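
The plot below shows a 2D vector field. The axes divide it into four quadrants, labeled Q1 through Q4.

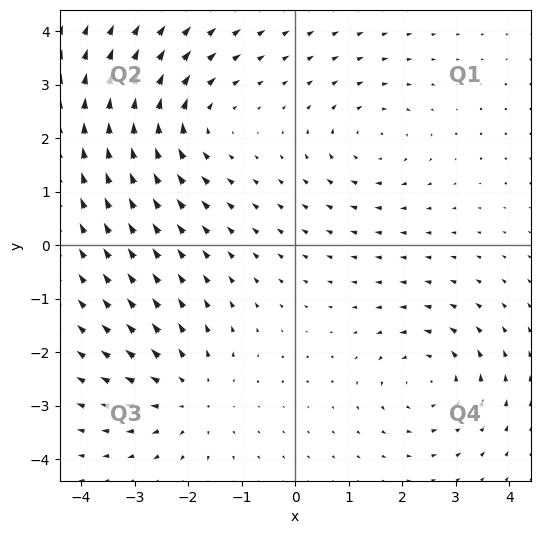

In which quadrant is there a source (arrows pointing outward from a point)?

The source sits at approximately (-2.0, -2.8), which lies in quadrant Q3. The divergence there is about +4, positive as expected for a source.

Q3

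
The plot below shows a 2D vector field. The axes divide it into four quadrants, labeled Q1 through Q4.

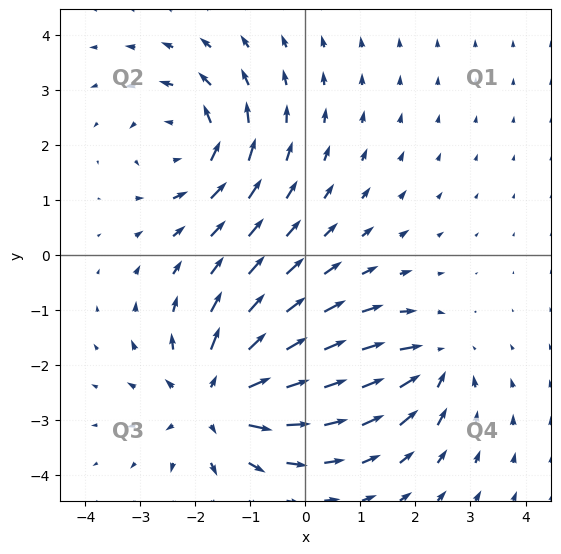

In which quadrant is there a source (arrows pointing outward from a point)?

The source sits at approximately (-1.6, -2.6), which lies in quadrant Q3. The divergence there is about +5, positive as expected for a source.

Q3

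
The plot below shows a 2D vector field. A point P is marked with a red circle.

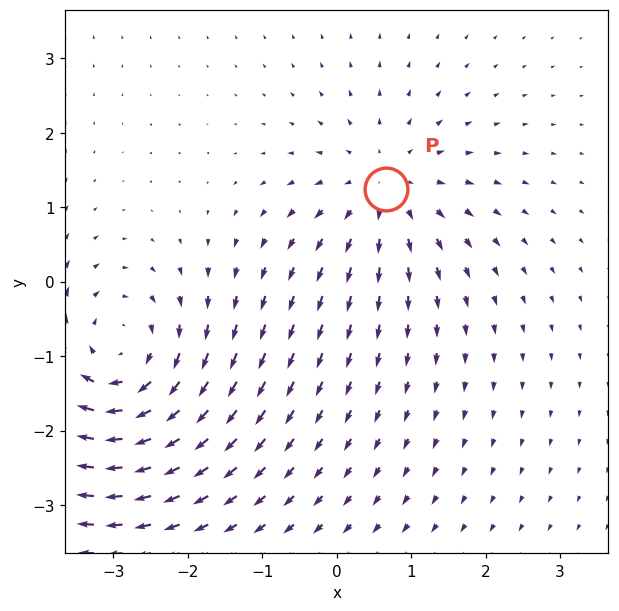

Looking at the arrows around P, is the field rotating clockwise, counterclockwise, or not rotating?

Near P at (0.7, 1.2) the arrows show no circulation. The curl there is ≈0.

not rotating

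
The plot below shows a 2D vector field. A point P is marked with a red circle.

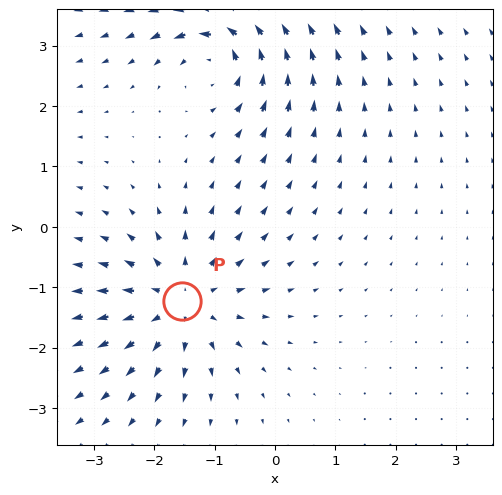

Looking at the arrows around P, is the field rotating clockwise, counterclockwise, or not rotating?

Near P at (-1.5, -1.2) the arrows show no circulation. The curl there is ≈0.

not rotating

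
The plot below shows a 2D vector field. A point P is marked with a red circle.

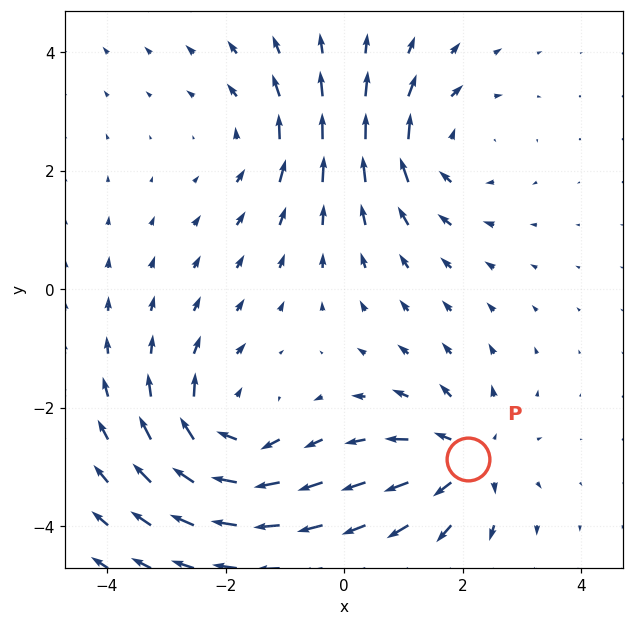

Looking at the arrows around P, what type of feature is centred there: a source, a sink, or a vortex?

At P (2.1, -2.9) the arrows spread outward. Divergence about +5, curl ≈0 — positive divergence with near-zero curl is a source.

source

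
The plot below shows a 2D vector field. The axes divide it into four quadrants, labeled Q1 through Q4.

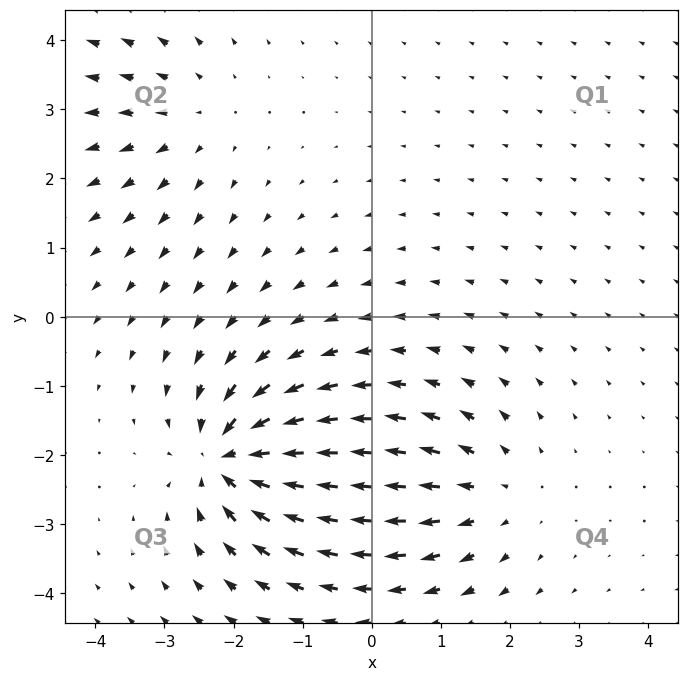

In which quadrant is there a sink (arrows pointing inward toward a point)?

The sink sits at approximately (-2.0, -2.1), which lies in quadrant Q3. The divergence there is about -7, negative as expected for a sink.

Q3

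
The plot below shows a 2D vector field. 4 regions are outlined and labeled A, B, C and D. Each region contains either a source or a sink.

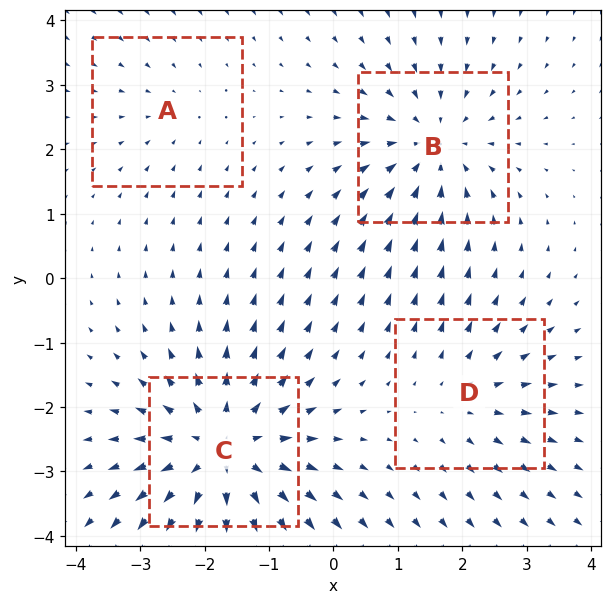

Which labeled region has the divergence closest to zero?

A

Divergence at each region's feature centre — A: about -2, B: about -4, C: about +6, D: about +3. Region A is closest to zero.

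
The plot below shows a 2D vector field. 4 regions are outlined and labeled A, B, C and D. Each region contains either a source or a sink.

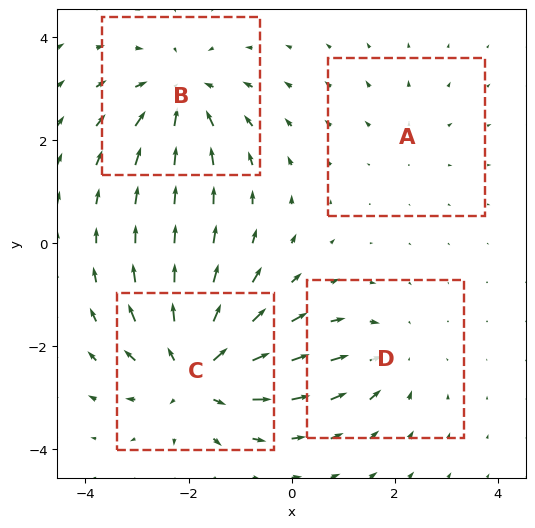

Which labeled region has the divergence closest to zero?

A

Divergence at each region's feature centre — A: about +2, B: about -5, C: about +6, D: about -3. Region A is closest to zero.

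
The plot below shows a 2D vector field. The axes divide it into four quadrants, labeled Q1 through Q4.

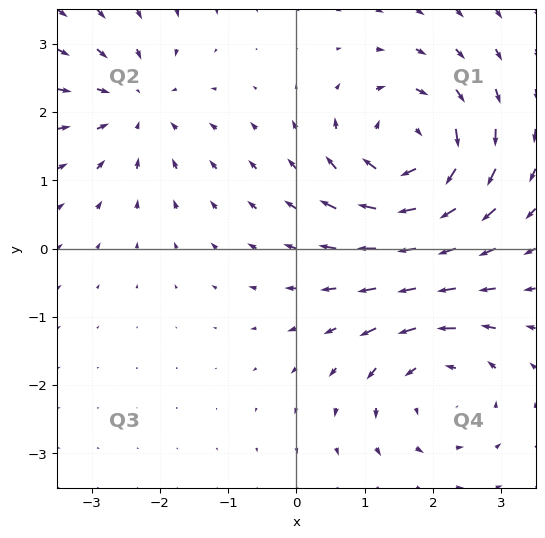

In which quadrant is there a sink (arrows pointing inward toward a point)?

The sink sits at approximately (-2.4, 2.1), which lies in quadrant Q2. The divergence there is about -4, negative as expected for a sink.

Q2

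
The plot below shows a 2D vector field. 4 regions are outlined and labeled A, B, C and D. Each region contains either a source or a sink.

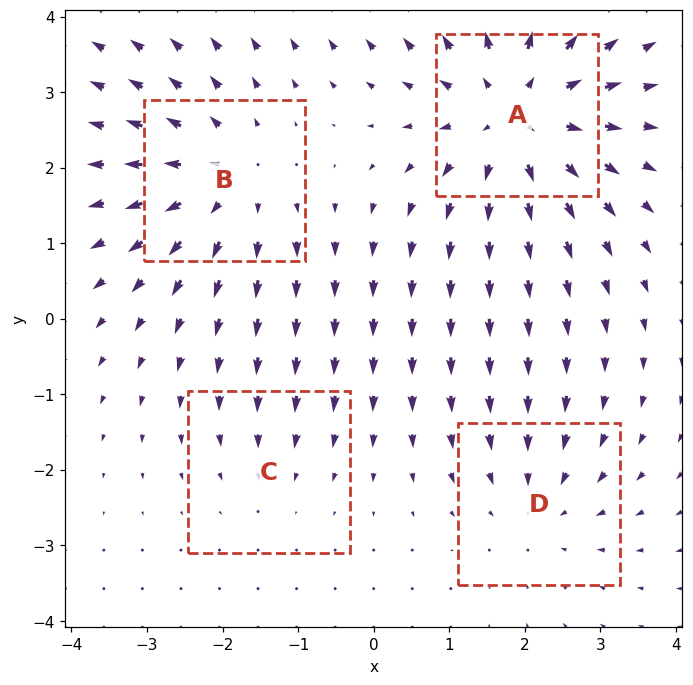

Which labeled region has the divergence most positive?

Divergence at each region's feature centre — A: about +6, B: about +4, C: about -2, D: about -3. Region A is most positive.

A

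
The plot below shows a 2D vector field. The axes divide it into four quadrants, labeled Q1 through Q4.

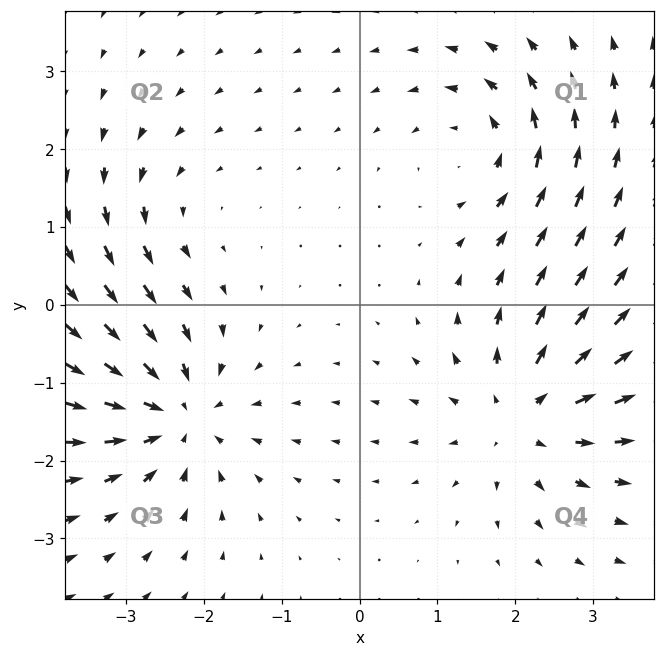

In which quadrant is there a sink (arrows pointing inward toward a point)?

Q3

The sink sits at approximately (-2.4, -1.4), which lies in quadrant Q3. The divergence there is about -6, negative as expected for a sink.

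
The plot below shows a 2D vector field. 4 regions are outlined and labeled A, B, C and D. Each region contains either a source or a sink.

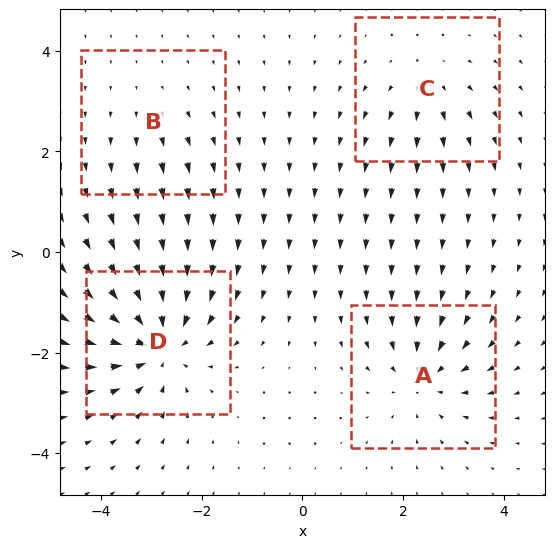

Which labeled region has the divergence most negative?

D

Divergence at each region's feature centre — A: about -5, B: about +2, C: about +3, D: about -7. Region D is most negative.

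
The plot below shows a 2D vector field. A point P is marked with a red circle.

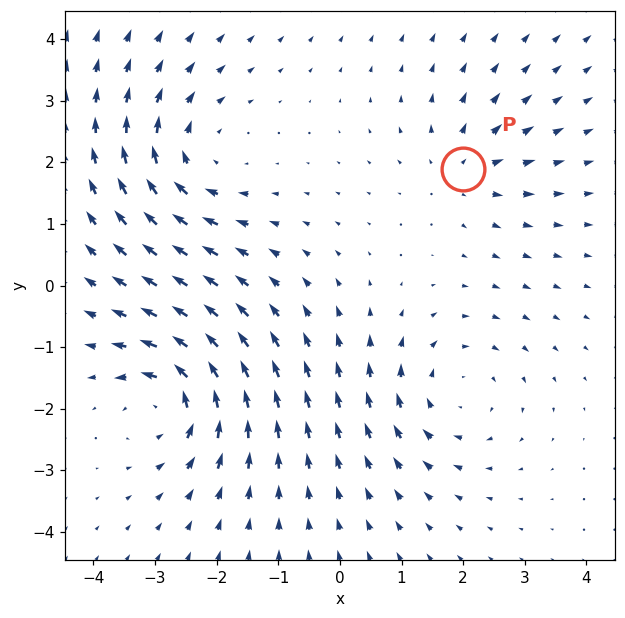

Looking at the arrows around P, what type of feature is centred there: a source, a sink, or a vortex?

At P (2.0, 1.9) the arrows spread outward. Divergence about +3, curl ≈0 — positive divergence with near-zero curl is a source.

source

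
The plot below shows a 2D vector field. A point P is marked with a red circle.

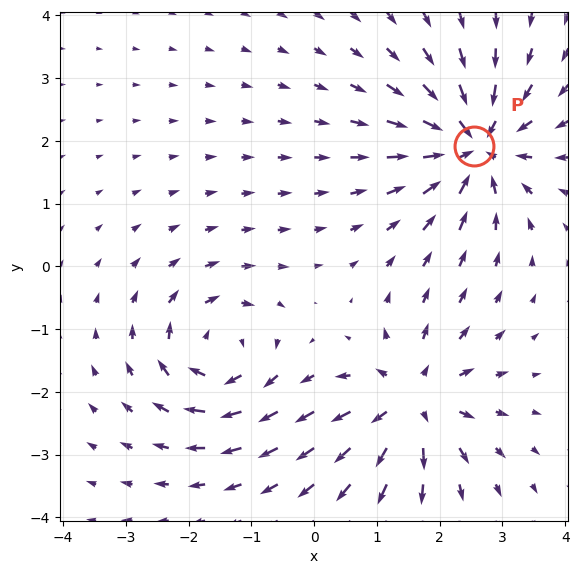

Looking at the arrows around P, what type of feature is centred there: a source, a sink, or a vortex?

sink

At P (2.6, 1.9) the arrows converge inward. Divergence about -5, curl ≈0 — negative divergence with near-zero curl is a sink.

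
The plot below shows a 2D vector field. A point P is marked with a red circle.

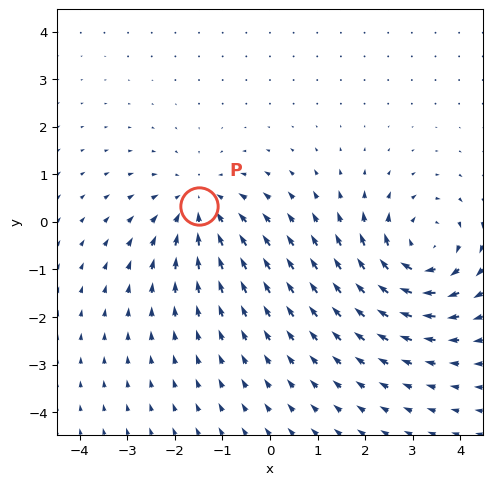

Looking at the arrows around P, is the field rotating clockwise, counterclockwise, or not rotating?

Near P at (-1.5, 0.3) the arrows show no circulation. The curl there is ≈0.

not rotating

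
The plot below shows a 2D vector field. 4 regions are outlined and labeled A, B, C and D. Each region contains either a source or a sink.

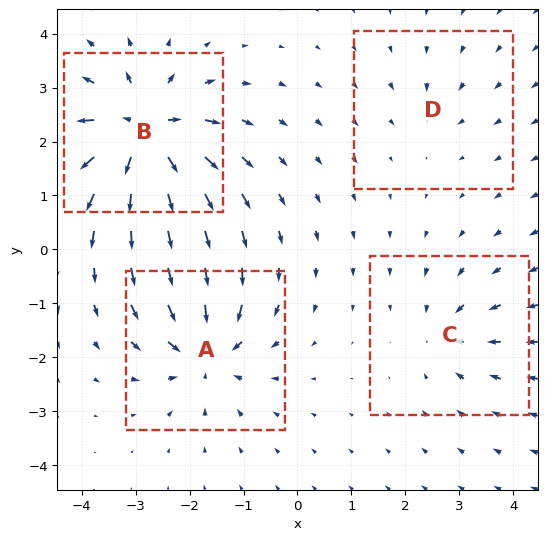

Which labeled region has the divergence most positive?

B

Divergence at each region's feature centre — A: about -7, B: about +9, C: about -4, D: about -2. Region B is most positive.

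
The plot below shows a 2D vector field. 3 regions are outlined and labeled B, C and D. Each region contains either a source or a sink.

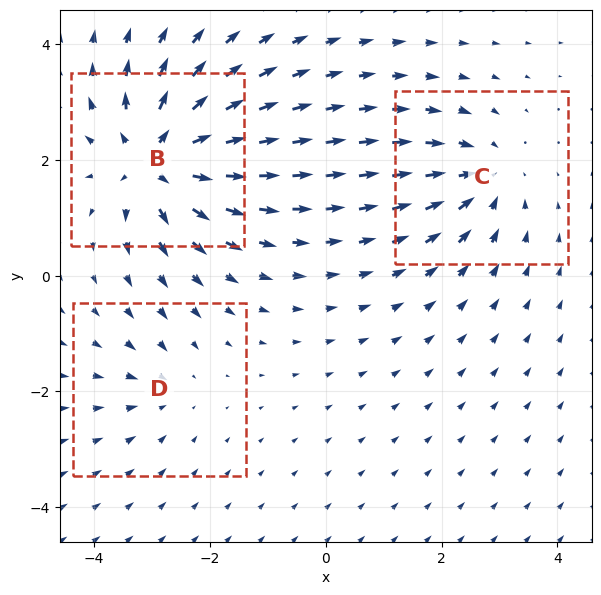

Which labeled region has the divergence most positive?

B

Divergence at each region's feature centre — B: about +6, C: about -4, D: about -2. Region B is most positive.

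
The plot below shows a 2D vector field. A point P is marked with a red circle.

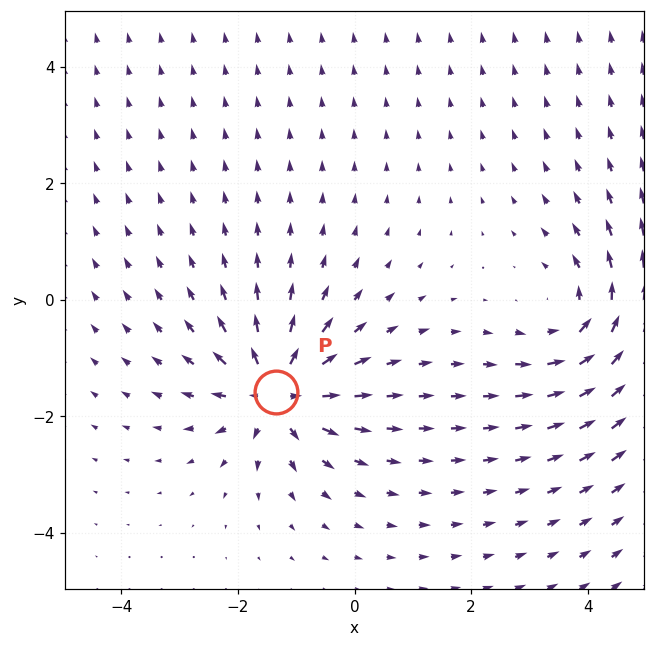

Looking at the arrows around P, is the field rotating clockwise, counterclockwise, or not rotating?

not rotating

Near P at (-1.3, -1.6) the arrows show no circulation. The curl there is ≈0.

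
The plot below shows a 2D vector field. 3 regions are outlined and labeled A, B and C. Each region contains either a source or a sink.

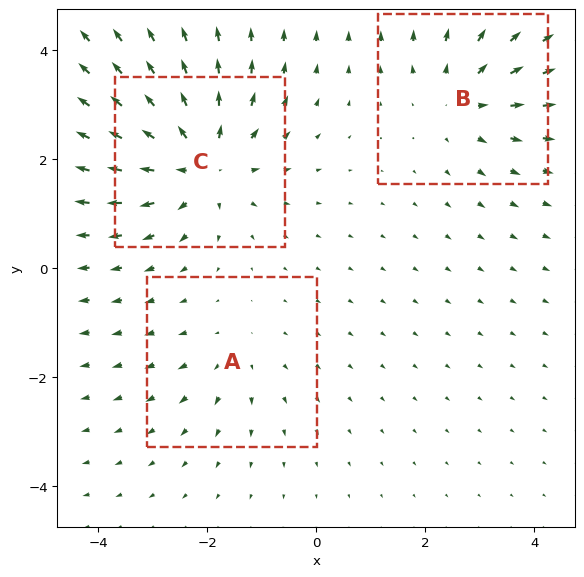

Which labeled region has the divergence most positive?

C

Divergence at each region's feature centre — A: about +2, B: about +3, C: about +4. Region C is most positive.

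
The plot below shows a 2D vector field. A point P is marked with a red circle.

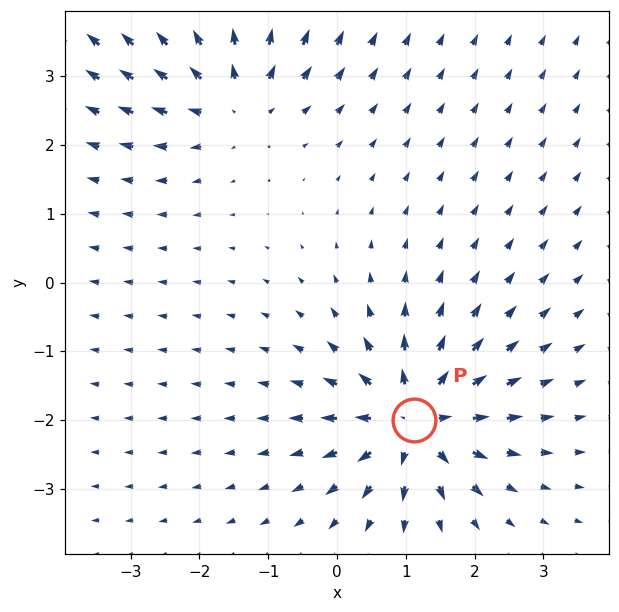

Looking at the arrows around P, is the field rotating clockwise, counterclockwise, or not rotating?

not rotating

Near P at (1.1, -2.0) the arrows show no circulation. The curl there is ≈0.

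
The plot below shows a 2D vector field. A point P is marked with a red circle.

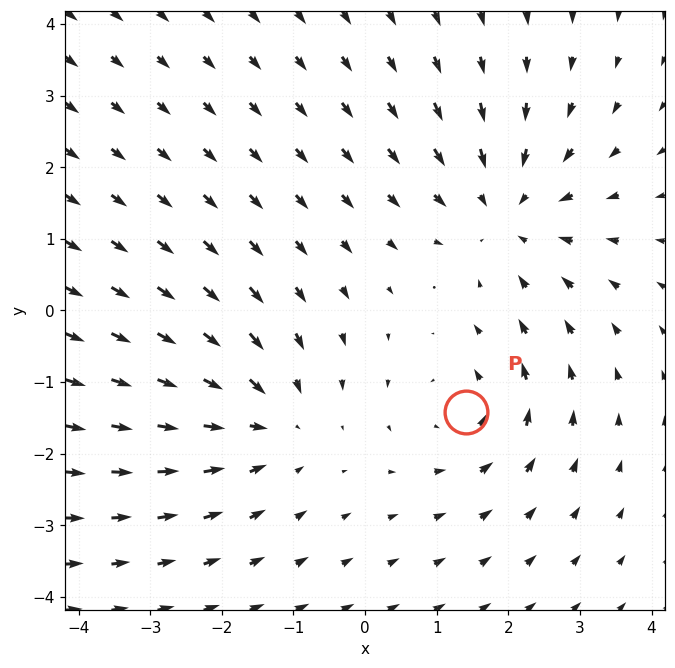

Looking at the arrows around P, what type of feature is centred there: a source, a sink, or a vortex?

At P (1.4, -1.4) the arrows circulate counterclockwise. Divergence about -0.1, curl about +4 — near-zero divergence with nonzero curl is a vortex.

vortex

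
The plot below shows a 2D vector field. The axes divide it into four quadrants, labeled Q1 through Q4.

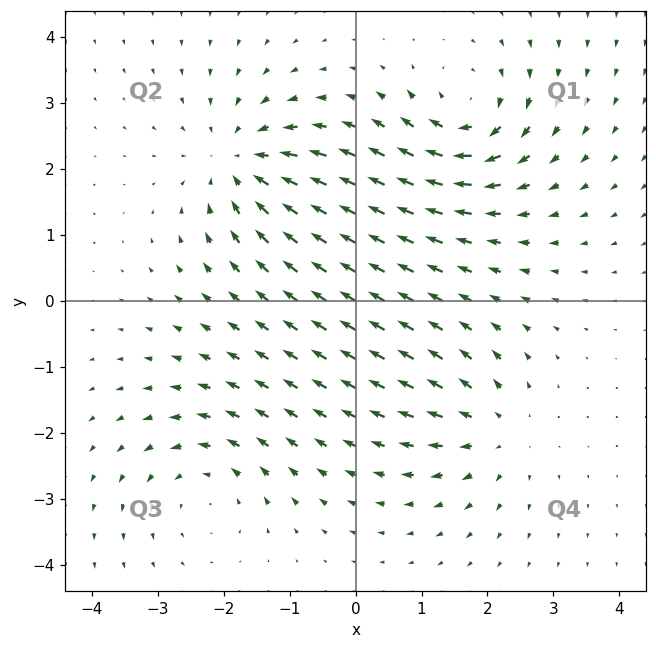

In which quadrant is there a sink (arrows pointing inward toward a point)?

Q2

The sink sits at approximately (-1.7, 2.1), which lies in quadrant Q2. The divergence there is about -5, negative as expected for a sink.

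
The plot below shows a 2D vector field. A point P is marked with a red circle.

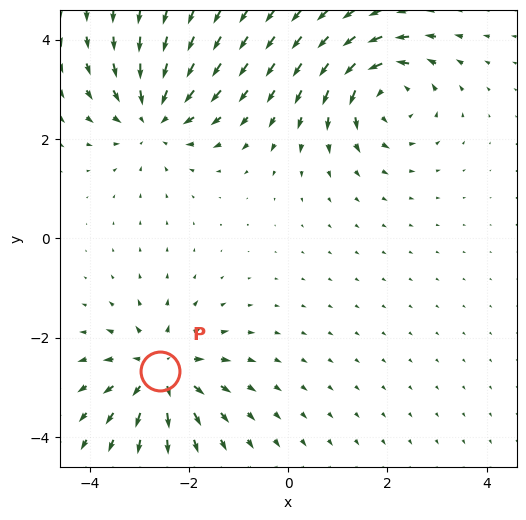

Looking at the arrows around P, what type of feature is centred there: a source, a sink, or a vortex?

At P (-2.6, -2.7) the arrows spread outward. Divergence about +5, curl ≈0 — positive divergence with near-zero curl is a source.

source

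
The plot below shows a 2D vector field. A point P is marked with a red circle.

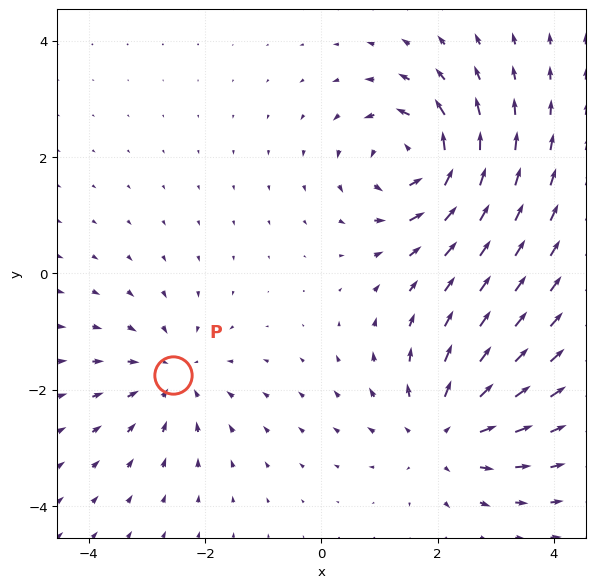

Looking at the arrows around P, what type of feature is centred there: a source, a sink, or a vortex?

sink

At P (-2.6, -1.7) the arrows converge inward. Divergence about -3, curl ≈0 — negative divergence with near-zero curl is a sink.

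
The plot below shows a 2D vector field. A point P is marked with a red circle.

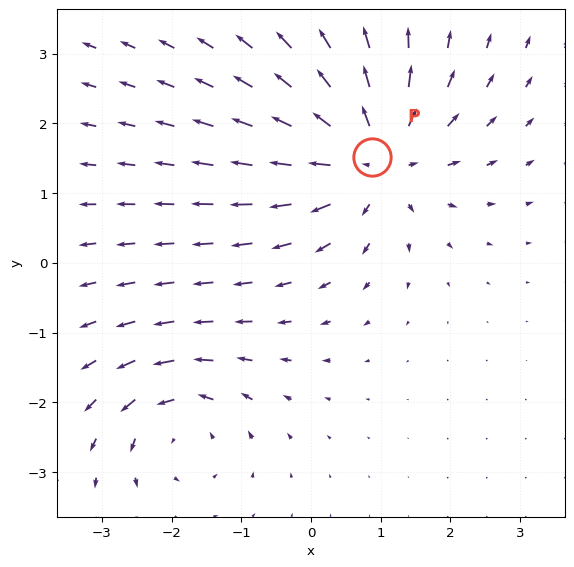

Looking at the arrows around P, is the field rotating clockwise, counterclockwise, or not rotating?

not rotating

Near P at (0.9, 1.5) the arrows show no circulation. The curl there is ≈0.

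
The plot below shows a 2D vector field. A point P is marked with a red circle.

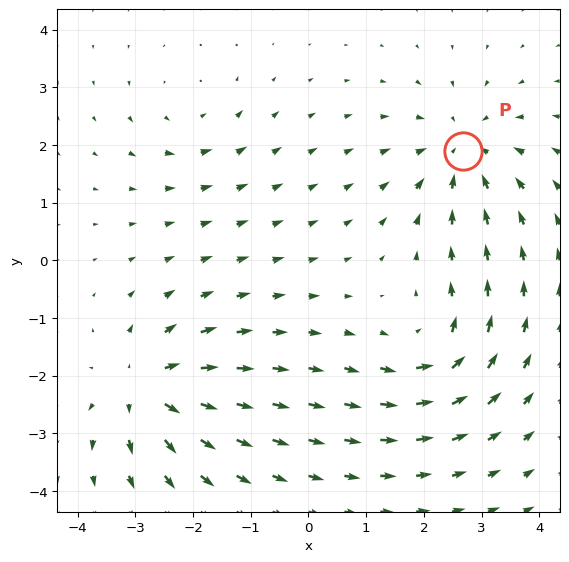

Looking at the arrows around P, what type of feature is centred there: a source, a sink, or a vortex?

sink

At P (2.7, 1.9) the arrows converge inward. Divergence about -5, curl ≈0 — negative divergence with near-zero curl is a sink.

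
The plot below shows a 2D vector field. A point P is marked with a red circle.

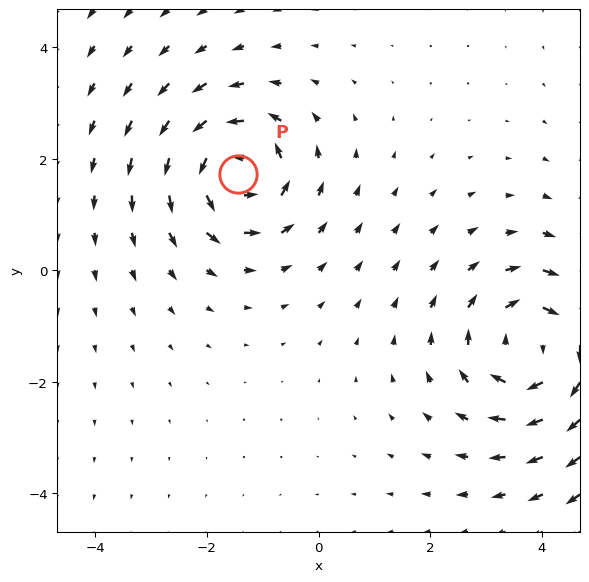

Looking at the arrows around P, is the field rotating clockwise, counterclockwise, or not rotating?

Near P at (-1.4, 1.7) the arrows circulate counterclockwise. The curl (z-component) there is about +5; positive curl means counterclockwise rotation.

counterclockwise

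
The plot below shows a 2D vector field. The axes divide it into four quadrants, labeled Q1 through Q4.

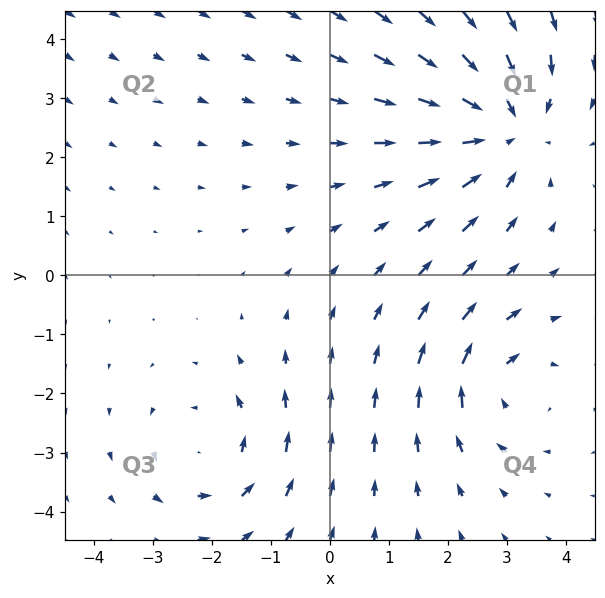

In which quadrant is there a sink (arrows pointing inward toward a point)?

Q1

The sink sits at approximately (2.9, 2.5), which lies in quadrant Q1. The divergence there is about -4, negative as expected for a sink.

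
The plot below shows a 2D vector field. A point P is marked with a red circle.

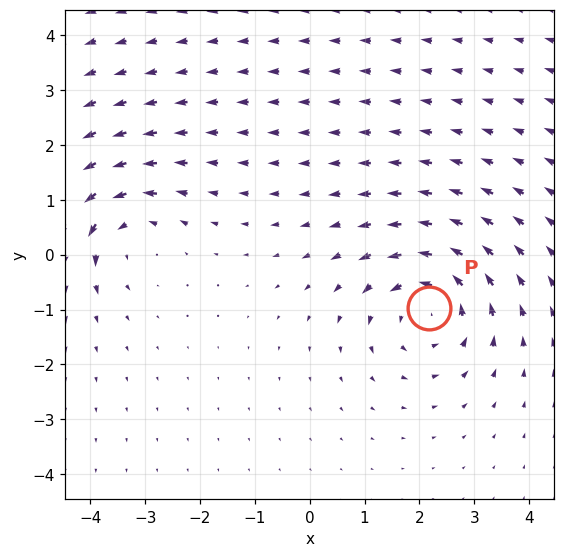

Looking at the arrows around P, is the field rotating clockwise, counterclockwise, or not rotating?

Near P at (2.2, -1.0) the arrows circulate counterclockwise. The curl (z-component) there is about +4; positive curl means counterclockwise rotation.

counterclockwise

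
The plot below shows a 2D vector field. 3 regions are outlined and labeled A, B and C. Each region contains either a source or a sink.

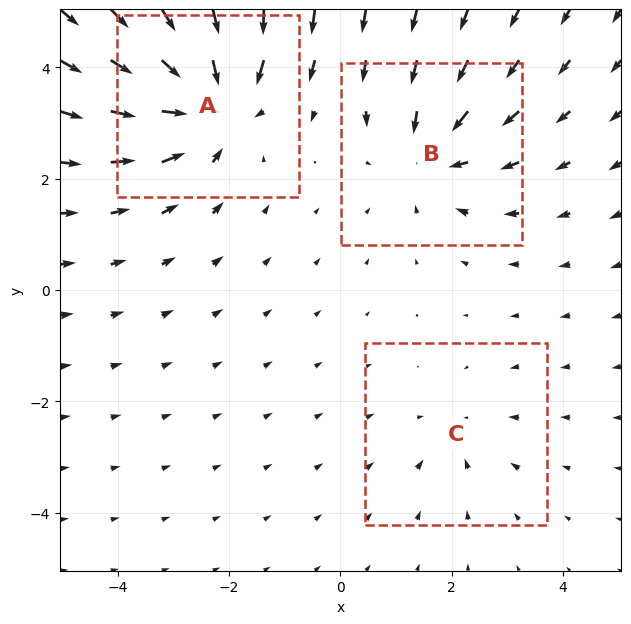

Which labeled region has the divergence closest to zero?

Divergence at each region's feature centre — A: about -4, B: about -3, C: about -2. Region C is closest to zero.

C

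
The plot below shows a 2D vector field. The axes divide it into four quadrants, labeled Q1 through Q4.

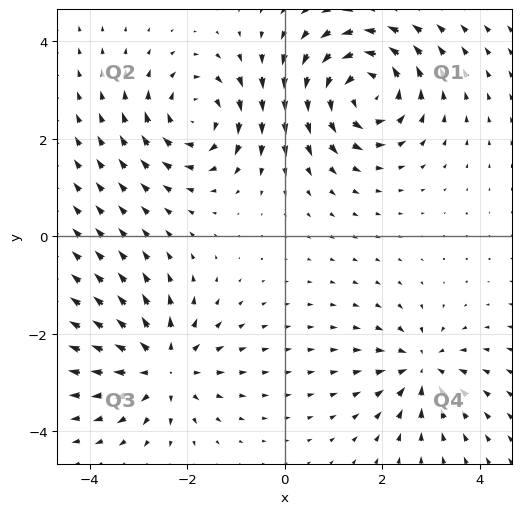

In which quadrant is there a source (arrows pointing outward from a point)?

The source sits at approximately (-2.5, -2.7), which lies in quadrant Q3. The divergence there is about +5, positive as expected for a source.

Q3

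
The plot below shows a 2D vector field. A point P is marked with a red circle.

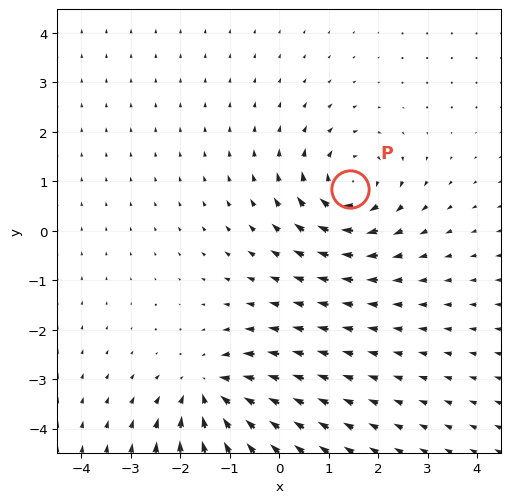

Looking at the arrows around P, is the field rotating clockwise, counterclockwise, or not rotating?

Near P at (1.4, 0.8) the arrows circulate clockwise. The curl (z-component) there is about -5; negative curl means clockwise rotation.

clockwise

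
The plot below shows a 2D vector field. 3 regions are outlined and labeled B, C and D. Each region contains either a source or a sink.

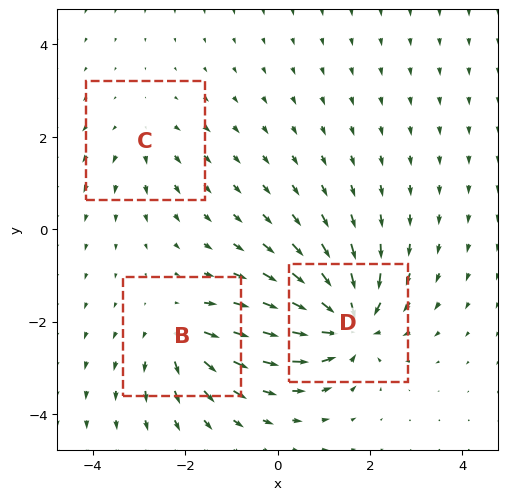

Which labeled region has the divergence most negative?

D

Divergence at each region's feature centre — B: about +4, C: about +2, D: about -6. Region D is most negative.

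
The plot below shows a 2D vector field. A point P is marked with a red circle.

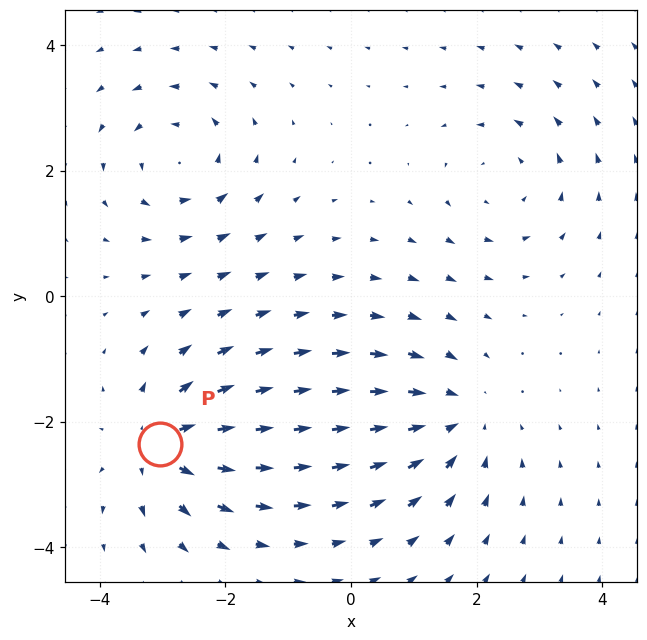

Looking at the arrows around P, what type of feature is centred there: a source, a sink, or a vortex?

source

At P (-3.0, -2.4) the arrows spread outward. Divergence about +5, curl ≈0 — positive divergence with near-zero curl is a source.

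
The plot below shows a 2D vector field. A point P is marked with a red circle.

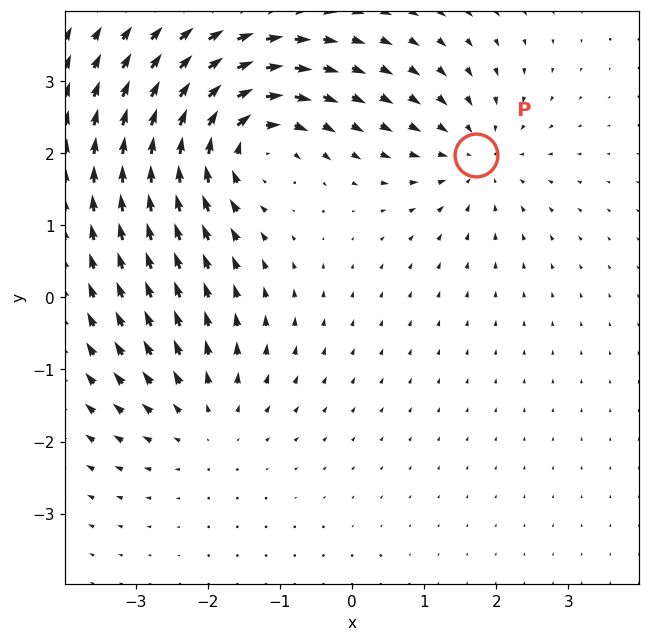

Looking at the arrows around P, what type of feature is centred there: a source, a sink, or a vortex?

sink

At P (1.7, 2.0) the arrows converge inward. Divergence about -3, curl ≈0 — negative divergence with near-zero curl is a sink.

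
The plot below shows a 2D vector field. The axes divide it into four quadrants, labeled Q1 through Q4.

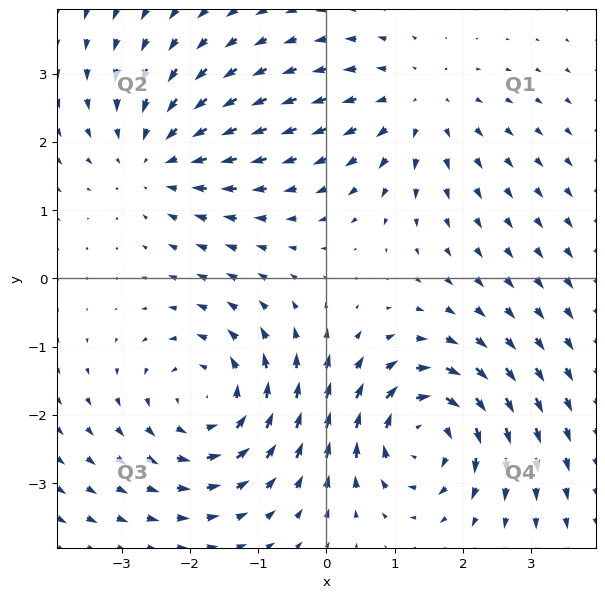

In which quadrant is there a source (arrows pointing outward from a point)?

Q1

The source sits at approximately (1.3, 2.6), which lies in quadrant Q1. The divergence there is about +2, positive as expected for a source.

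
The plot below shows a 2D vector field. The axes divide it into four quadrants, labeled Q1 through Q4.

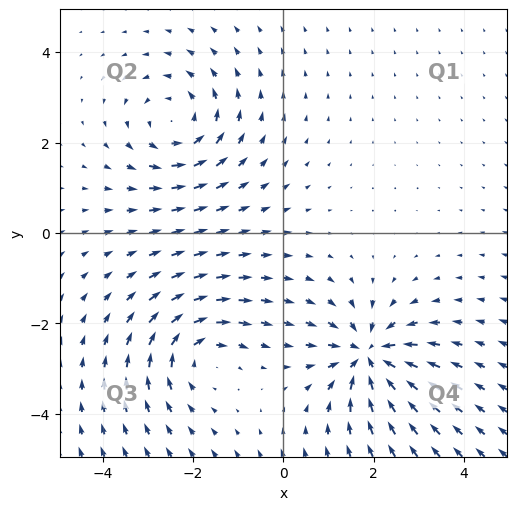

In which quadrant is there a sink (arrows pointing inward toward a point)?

Q4

The sink sits at approximately (1.9, -2.7), which lies in quadrant Q4. The divergence there is about -7, negative as expected for a sink.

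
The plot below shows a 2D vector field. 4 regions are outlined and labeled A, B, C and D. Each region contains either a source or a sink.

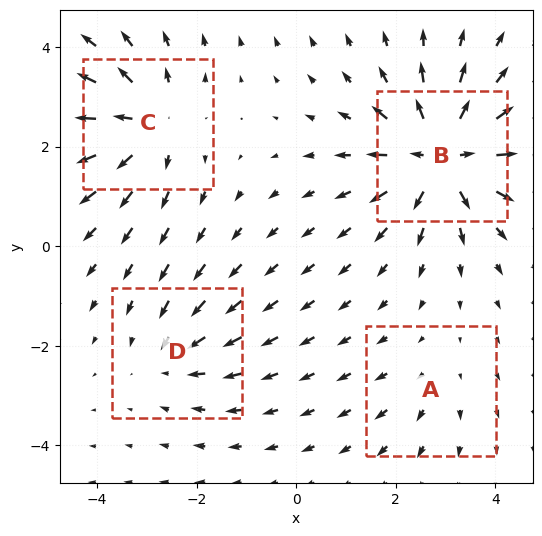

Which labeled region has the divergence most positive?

Divergence at each region's feature centre — A: about +2, B: about +7, C: about +5, D: about -3. Region B is most positive.

B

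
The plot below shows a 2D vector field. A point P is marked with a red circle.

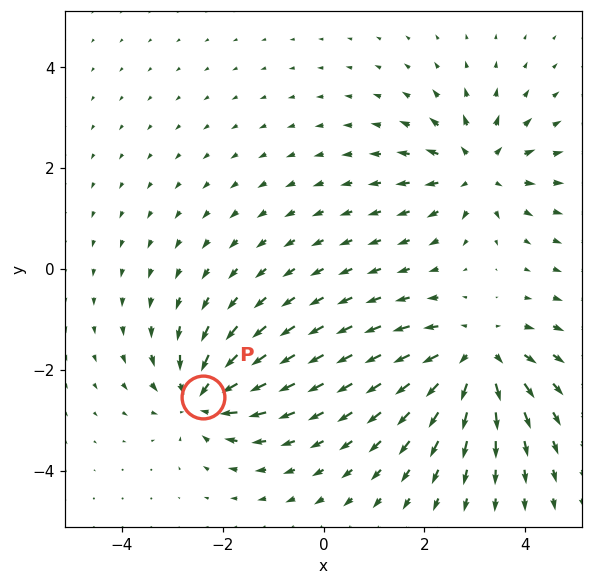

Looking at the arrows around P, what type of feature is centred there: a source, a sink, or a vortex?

sink

At P (-2.4, -2.5) the arrows converge inward. Divergence about -5, curl ≈0 — negative divergence with near-zero curl is a sink.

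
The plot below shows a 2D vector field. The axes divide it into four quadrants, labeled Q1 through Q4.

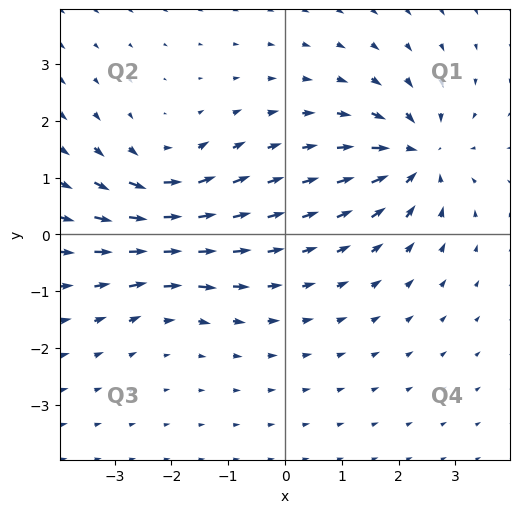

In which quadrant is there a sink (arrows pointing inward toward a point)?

The sink sits at approximately (2.3, 1.4), which lies in quadrant Q1. The divergence there is about -6, negative as expected for a sink.

Q1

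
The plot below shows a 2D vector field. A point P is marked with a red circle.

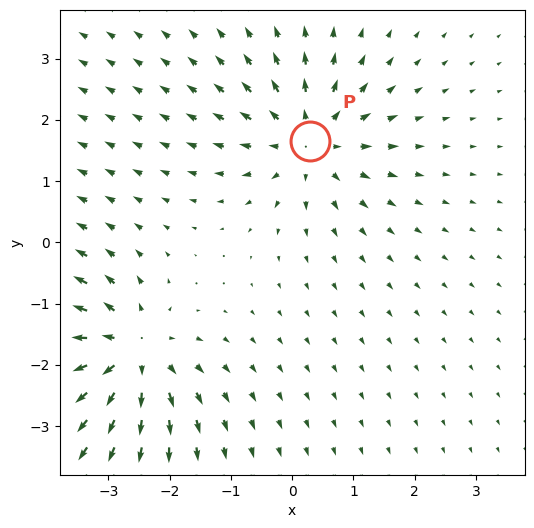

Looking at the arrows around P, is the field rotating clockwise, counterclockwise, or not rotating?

Near P at (0.3, 1.7) the arrows show no circulation. The curl there is ≈0.

not rotating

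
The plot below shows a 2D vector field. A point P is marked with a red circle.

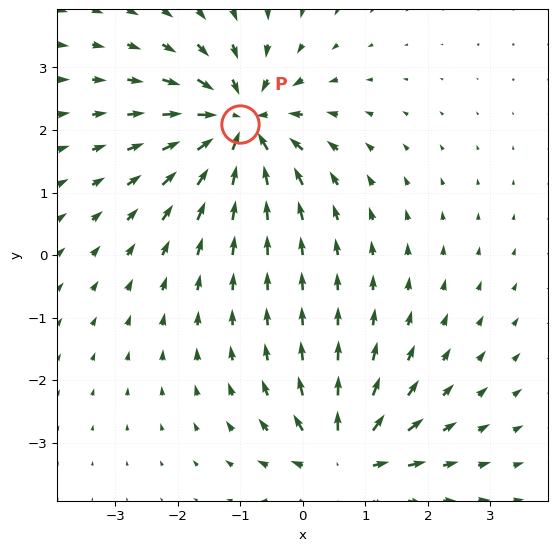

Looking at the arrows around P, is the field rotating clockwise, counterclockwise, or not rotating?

not rotating

Near P at (-1.0, 2.1) the arrows show no circulation. The curl there is ≈0.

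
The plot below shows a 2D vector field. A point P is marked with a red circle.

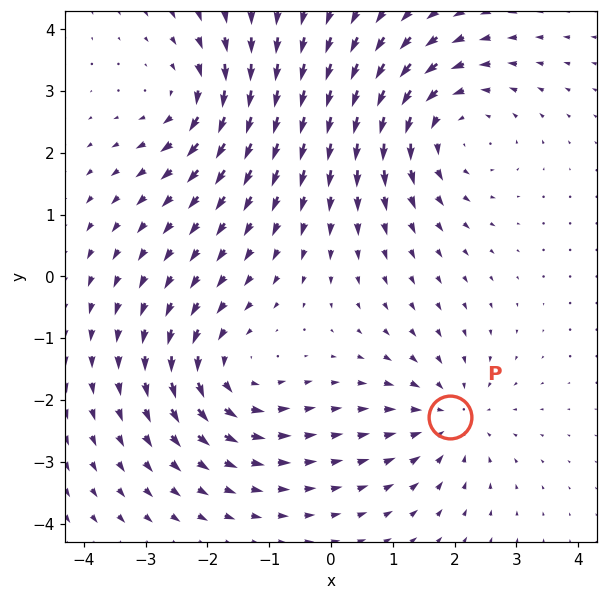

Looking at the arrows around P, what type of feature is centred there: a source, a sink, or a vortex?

At P (1.9, -2.3) the arrows converge inward. Divergence about -3, curl ≈0 — negative divergence with near-zero curl is a sink.

sink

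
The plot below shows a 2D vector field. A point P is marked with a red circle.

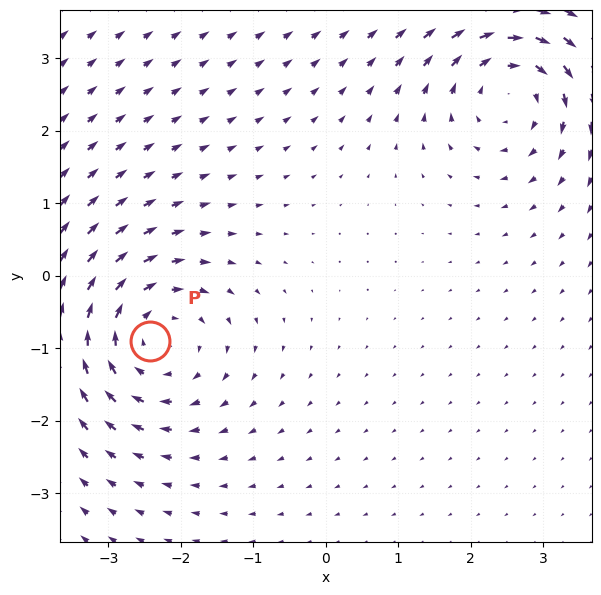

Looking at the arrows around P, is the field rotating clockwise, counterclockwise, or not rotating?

clockwise

Near P at (-2.4, -0.9) the arrows circulate clockwise. The curl (z-component) there is about -5; negative curl means clockwise rotation.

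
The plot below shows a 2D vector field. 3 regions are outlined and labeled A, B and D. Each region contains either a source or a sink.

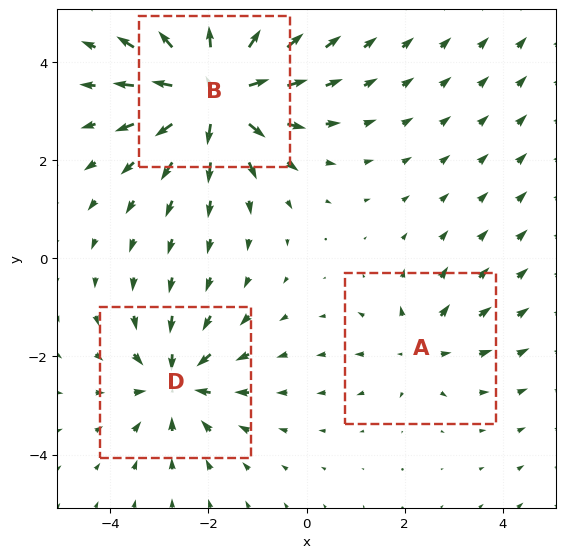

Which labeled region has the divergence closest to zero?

A

Divergence at each region's feature centre — A: about +2, B: about +6, D: about -4. Region A is closest to zero.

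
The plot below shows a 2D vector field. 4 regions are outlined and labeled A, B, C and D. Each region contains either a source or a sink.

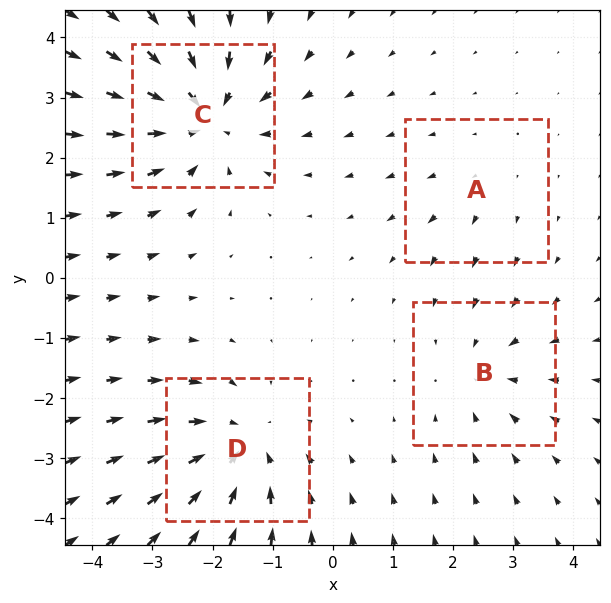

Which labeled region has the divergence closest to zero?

Divergence at each region's feature centre — A: about +2, B: about -3, C: about -6, D: about -5. Region A is closest to zero.

A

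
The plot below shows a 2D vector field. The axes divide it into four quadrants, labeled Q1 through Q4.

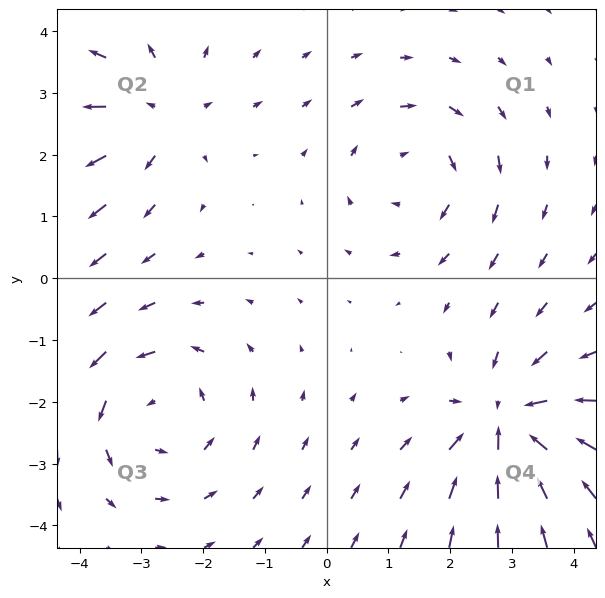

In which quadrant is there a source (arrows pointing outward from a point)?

Q2

The source sits at approximately (-2.7, 2.6), which lies in quadrant Q2. The divergence there is about +3, positive as expected for a source.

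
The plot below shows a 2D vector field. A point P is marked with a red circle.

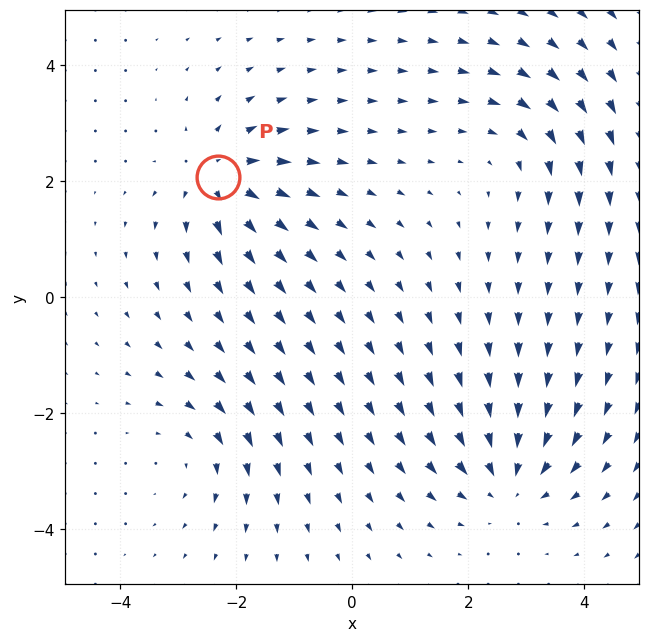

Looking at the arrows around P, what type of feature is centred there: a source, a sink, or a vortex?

At P (-2.3, 2.1) the arrows spread outward. Divergence about +6, curl ≈0 — positive divergence with near-zero curl is a source.

source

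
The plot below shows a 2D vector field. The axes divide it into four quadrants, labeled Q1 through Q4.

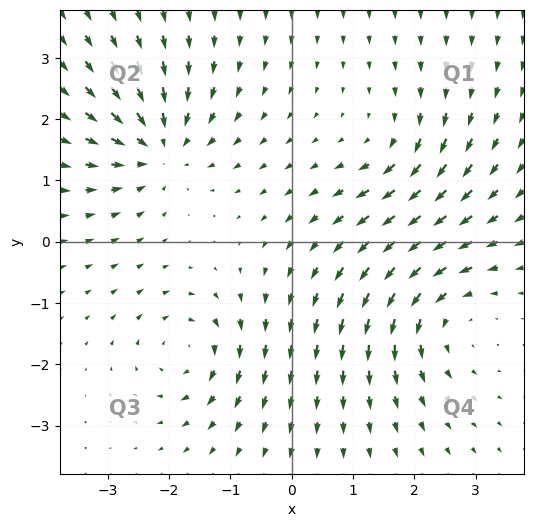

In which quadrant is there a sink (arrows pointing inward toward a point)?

Q2

The sink sits at approximately (-2.2, 1.5), which lies in quadrant Q2. The divergence there is about -5, negative as expected for a sink.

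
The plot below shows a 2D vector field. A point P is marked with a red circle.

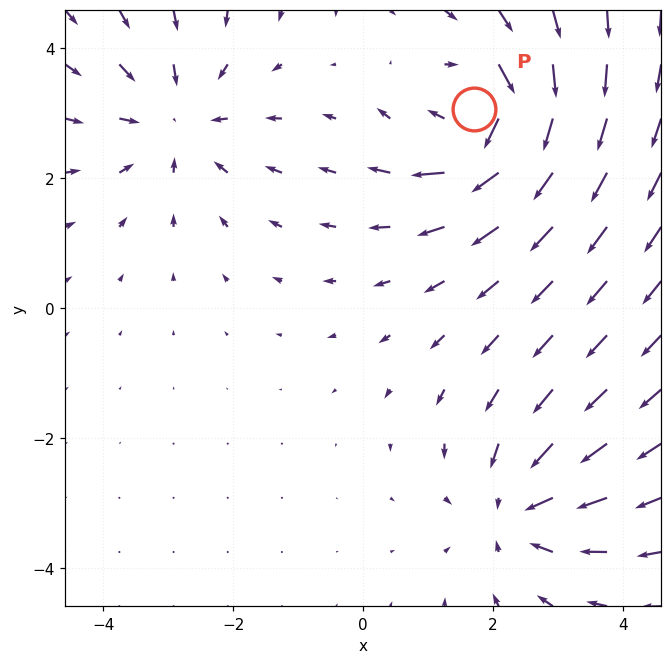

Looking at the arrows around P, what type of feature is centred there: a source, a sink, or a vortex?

At P (1.7, 3.1) the arrows circulate clockwise. Divergence ≈0, curl about -7 — near-zero divergence with nonzero curl is a vortex.

vortex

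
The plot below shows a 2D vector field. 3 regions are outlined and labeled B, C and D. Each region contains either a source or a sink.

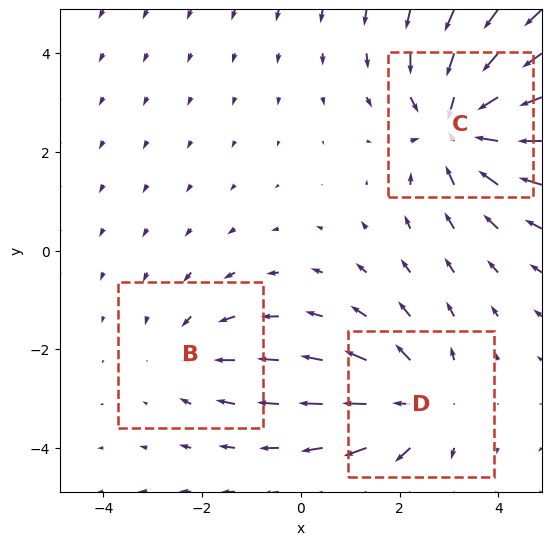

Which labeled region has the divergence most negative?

C

Divergence at each region's feature centre — B: about -2, C: about -4, D: about +3. Region C is most negative.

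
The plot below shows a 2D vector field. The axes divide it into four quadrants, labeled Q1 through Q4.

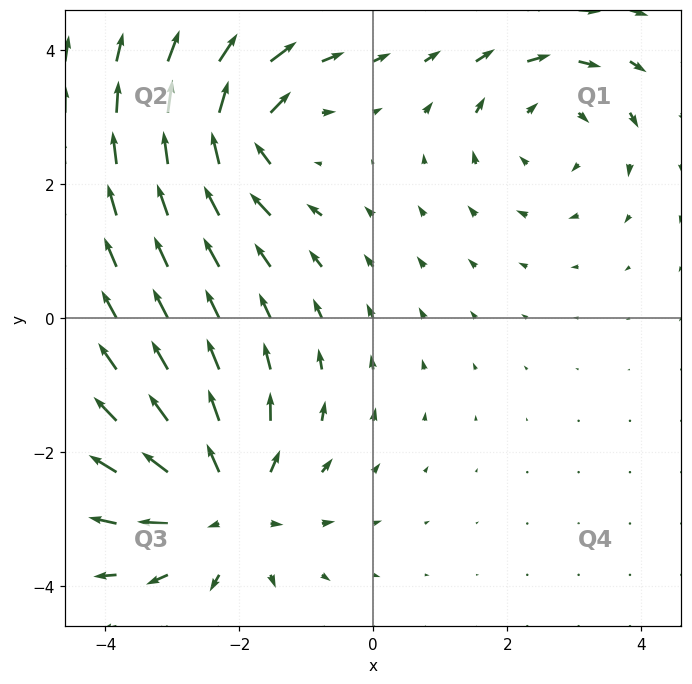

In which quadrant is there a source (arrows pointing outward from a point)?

Q3

The source sits at approximately (-2.2, -2.8), which lies in quadrant Q3. The divergence there is about +5, positive as expected for a source.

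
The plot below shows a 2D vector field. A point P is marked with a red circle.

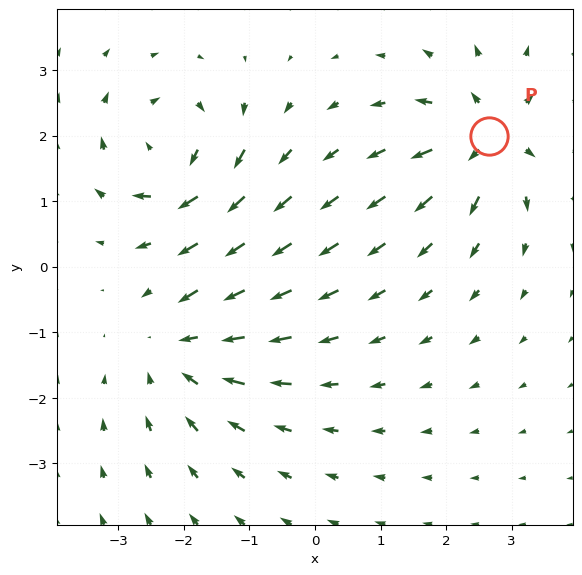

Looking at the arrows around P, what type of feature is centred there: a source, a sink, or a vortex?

At P (2.7, 2.0) the arrows spread outward. Divergence about +4, curl ≈0 — positive divergence with near-zero curl is a source.

source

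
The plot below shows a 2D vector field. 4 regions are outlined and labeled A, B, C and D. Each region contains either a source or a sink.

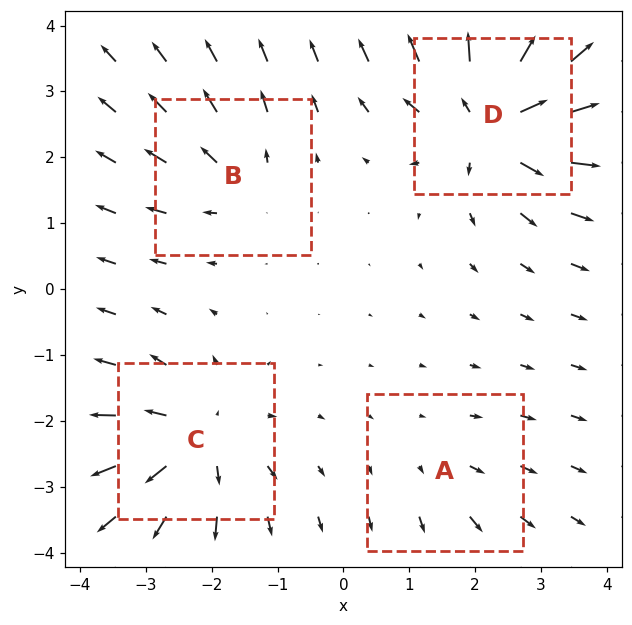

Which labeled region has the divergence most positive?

Divergence at each region's feature centre — A: about +2, B: about +4, C: about +6, D: about +8. Region D is most positive.

D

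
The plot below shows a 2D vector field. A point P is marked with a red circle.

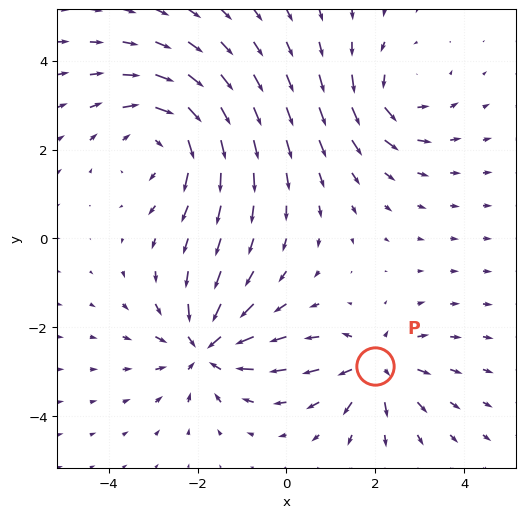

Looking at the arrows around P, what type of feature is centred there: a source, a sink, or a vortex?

At P (2.0, -2.9) the arrows spread outward. Divergence about +5, curl ≈0 — positive divergence with near-zero curl is a source.

source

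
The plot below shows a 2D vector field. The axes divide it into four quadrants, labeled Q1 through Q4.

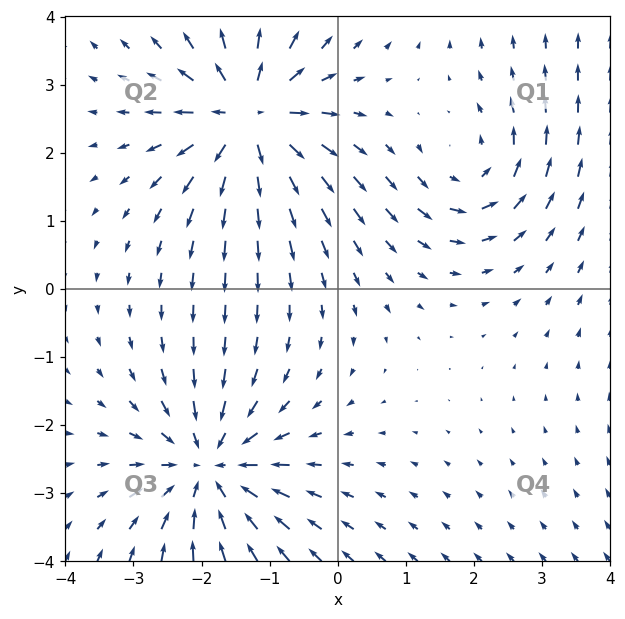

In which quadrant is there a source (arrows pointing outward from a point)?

The source sits at approximately (-1.3, 2.5), which lies in quadrant Q2. The divergence there is about +6, positive as expected for a source.

Q2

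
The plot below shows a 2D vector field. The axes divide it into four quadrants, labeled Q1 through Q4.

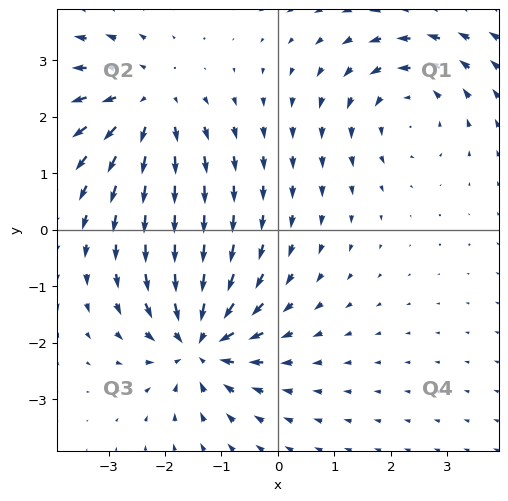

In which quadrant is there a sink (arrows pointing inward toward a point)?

The sink sits at approximately (-1.4, -2.0), which lies in quadrant Q3. The divergence there is about -5, negative as expected for a sink.

Q3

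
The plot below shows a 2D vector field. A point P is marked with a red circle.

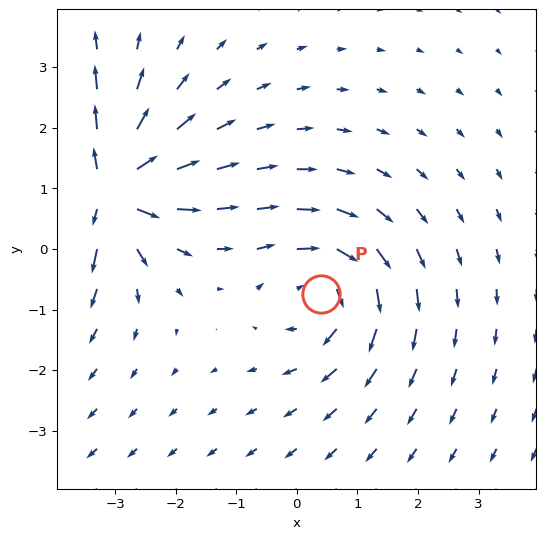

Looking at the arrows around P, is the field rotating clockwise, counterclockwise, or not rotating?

clockwise

Near P at (0.4, -0.7) the arrows circulate clockwise. The curl (z-component) there is about -4; negative curl means clockwise rotation.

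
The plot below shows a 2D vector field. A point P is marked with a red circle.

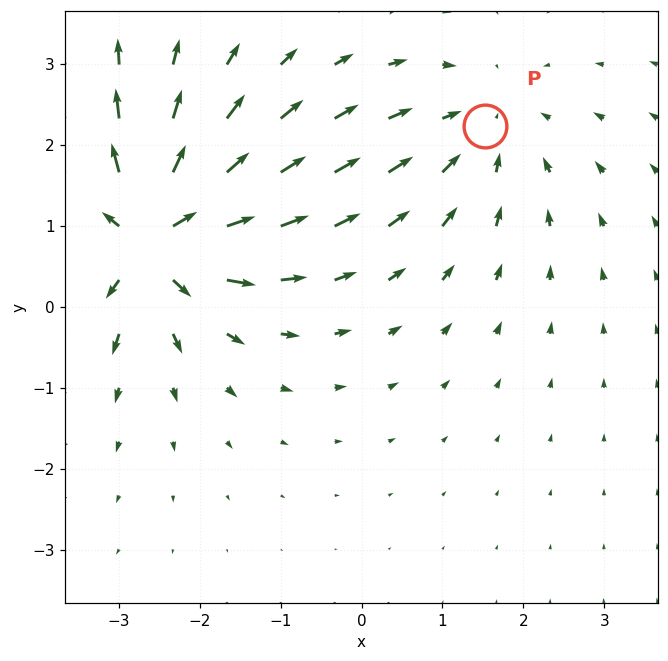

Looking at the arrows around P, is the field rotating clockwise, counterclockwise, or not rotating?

Near P at (1.5, 2.2) the arrows show no circulation. The curl there is ≈0.

not rotating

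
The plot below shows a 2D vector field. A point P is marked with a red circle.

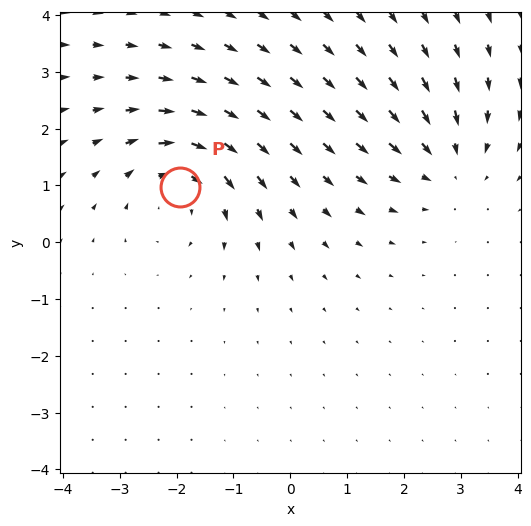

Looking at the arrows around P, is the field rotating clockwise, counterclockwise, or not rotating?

clockwise

Near P at (-1.9, 1.0) the arrows circulate clockwise. The curl (z-component) there is about -3; negative curl means clockwise rotation.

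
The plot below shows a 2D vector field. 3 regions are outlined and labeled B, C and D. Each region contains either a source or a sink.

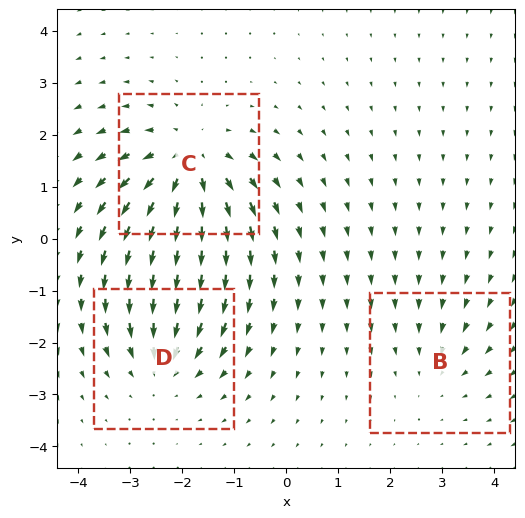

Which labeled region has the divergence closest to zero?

B

Divergence at each region's feature centre — B: about -2, C: about +5, D: about -3. Region B is closest to zero.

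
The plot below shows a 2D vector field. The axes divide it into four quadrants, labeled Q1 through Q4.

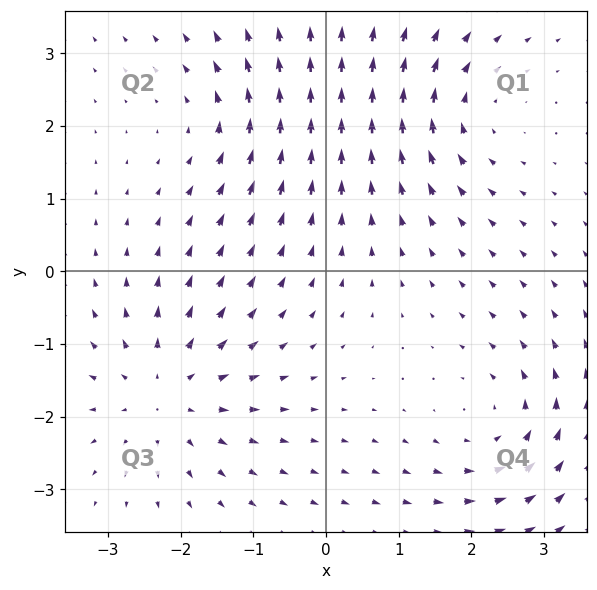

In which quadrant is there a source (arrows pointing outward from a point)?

The source sits at approximately (-2.2, -1.7), which lies in quadrant Q3. The divergence there is about +4, positive as expected for a source.

Q3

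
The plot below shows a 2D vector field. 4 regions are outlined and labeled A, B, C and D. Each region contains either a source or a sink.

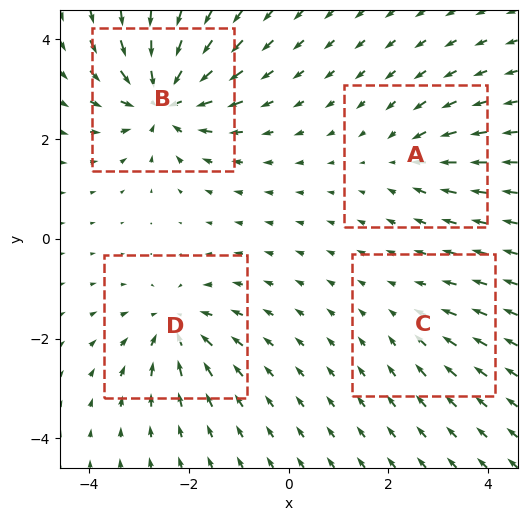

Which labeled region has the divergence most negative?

B

Divergence at each region's feature centre — A: about -4, B: about -9, C: about -3, D: about -6. Region B is most negative.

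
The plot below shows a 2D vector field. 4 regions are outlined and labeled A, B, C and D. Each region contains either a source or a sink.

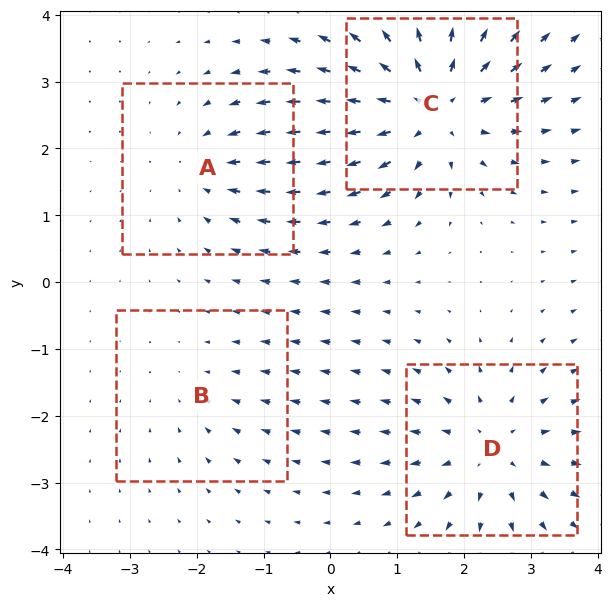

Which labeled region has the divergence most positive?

Divergence at each region's feature centre — A: about -3, B: about -2, C: about +6, D: about +4. Region C is most positive.

C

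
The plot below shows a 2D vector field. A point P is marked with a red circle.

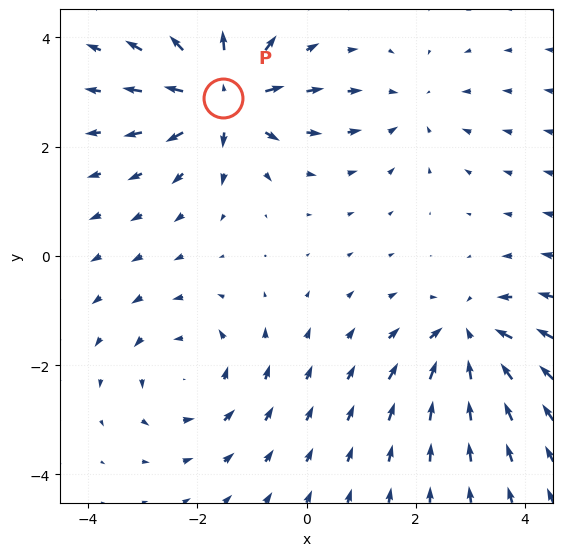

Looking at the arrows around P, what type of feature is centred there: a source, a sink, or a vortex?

source

At P (-1.5, 2.9) the arrows spread outward. Divergence about +7, curl ≈0 — positive divergence with near-zero curl is a source.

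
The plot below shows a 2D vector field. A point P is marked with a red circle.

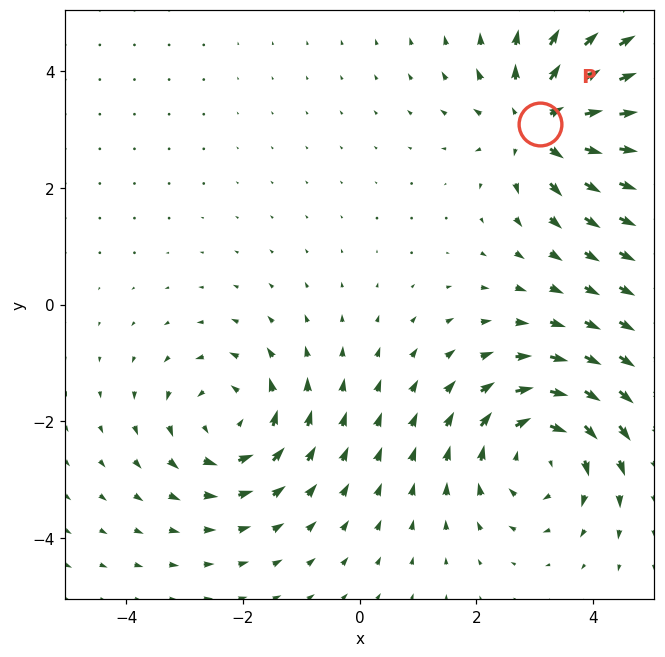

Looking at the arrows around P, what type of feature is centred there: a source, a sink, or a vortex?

At P (3.1, 3.1) the arrows spread outward. Divergence about +5, curl ≈0 — positive divergence with near-zero curl is a source.

source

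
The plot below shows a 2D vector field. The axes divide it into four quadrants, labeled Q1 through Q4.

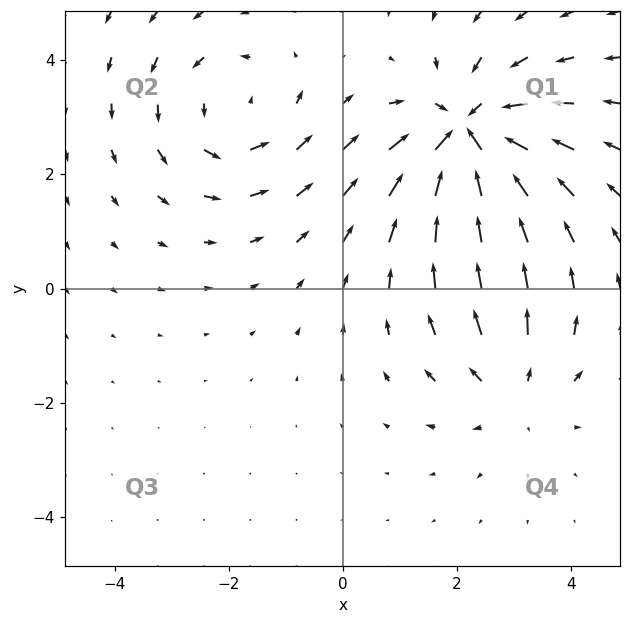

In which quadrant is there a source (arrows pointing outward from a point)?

Q4

The source sits at approximately (3.0, -1.8), which lies in quadrant Q4. The divergence there is about +2, positive as expected for a source.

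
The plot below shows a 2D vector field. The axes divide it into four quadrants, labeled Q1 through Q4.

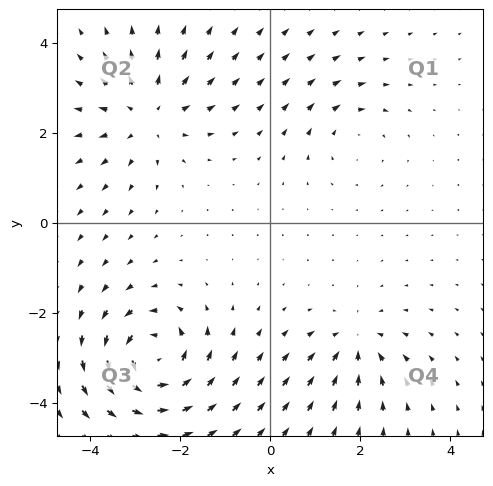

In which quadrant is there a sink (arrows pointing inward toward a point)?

Q4

The sink sits at approximately (1.9, -2.7), which lies in quadrant Q4. The divergence there is about -4, negative as expected for a sink.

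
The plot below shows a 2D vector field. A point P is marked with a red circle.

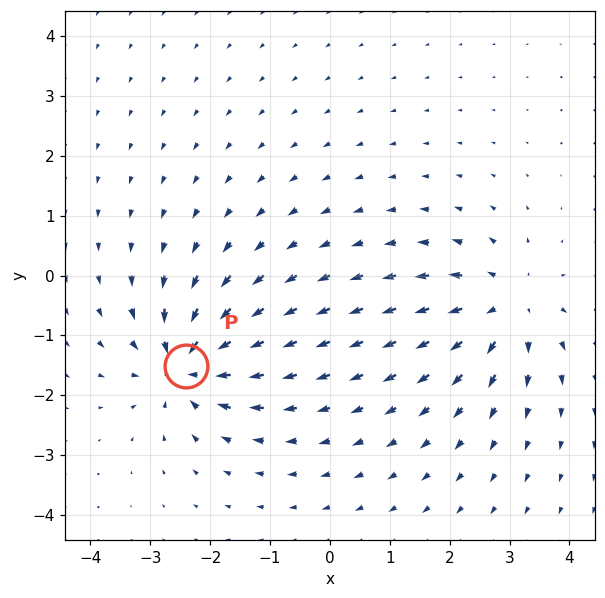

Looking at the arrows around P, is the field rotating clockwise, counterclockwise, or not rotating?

Near P at (-2.4, -1.5) the arrows show no circulation. The curl there is ≈0.

not rotating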